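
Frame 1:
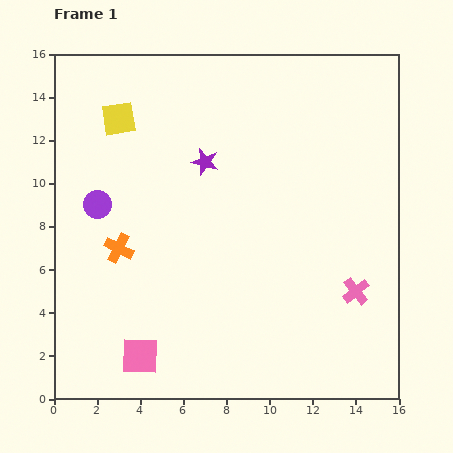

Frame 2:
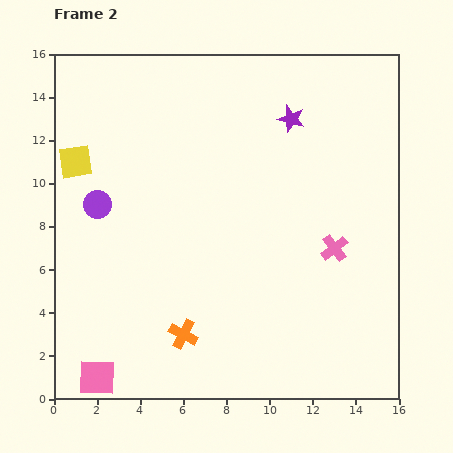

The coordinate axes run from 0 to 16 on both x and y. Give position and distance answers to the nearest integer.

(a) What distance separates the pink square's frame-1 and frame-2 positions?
2

The pink square moved from (4, 2) to (2, 1), a distance of √(2² + 1²) ≈ 2.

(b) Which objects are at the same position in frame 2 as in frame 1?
the purple circle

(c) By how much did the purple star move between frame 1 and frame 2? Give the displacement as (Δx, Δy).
(4, 2)

The purple star was at (7, 11) in frame 1 and (11, 13) in frame 2.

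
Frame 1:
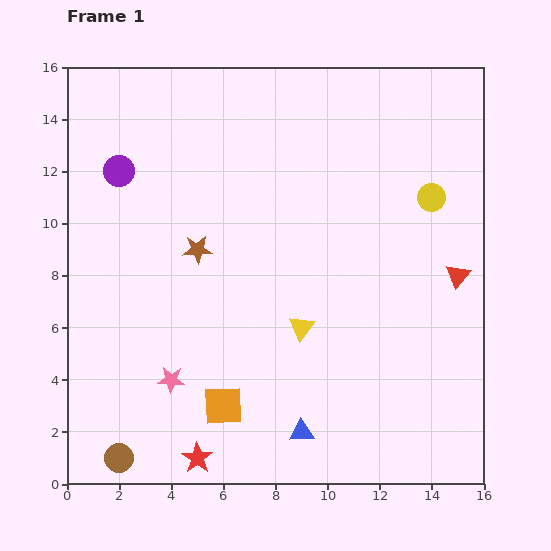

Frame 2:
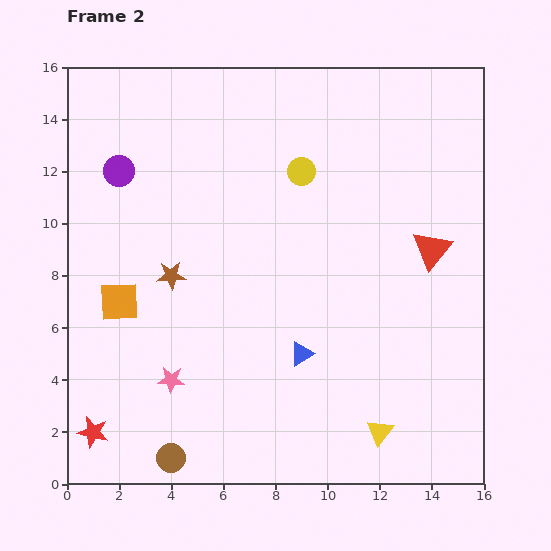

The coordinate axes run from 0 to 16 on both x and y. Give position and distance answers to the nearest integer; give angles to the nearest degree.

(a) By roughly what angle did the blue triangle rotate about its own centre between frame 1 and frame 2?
28° counter-clockwise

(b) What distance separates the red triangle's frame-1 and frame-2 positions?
1

The red triangle moved from (15, 8) to (14, 9), a distance of √(1² + 1²) ≈ 1.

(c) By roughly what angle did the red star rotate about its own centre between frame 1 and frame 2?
21° counter-clockwise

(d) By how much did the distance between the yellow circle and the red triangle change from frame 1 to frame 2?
+3

Distance in frame 1: 3. Distance in frame 2: 6.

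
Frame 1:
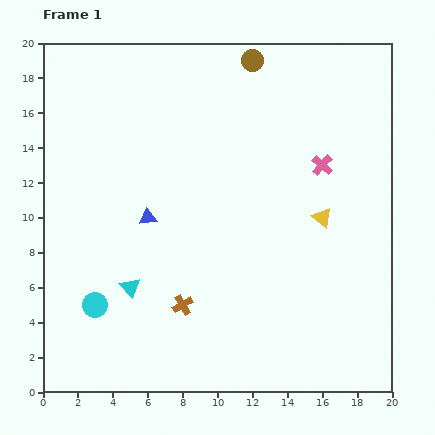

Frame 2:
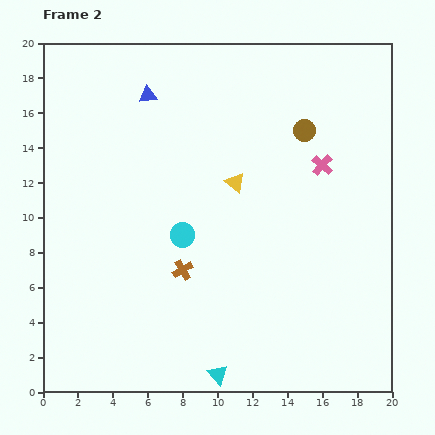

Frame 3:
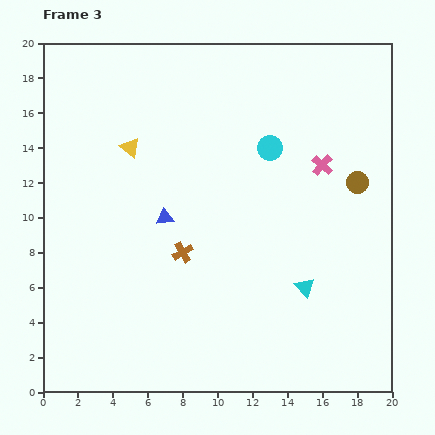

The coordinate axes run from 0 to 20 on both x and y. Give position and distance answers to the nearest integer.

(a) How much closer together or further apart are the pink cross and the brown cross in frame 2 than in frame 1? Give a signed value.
-1

Distance in frame 1: 11. Distance in frame 2: 10.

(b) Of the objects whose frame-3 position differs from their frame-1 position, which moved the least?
the blue triangle

(moved 1)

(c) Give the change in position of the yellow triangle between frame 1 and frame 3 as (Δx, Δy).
(-11, 4)

The yellow triangle was at (16, 10) in frame 1 and (5, 14) in frame 3.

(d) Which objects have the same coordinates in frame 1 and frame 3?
the pink cross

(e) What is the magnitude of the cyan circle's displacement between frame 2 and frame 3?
7

The cyan circle moved from (8, 9) to (13, 14), a distance of √(5² + 5²) ≈ 7.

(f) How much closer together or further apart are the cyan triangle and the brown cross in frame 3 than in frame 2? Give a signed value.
+1

Distance in frame 2: 6. Distance in frame 3: 7.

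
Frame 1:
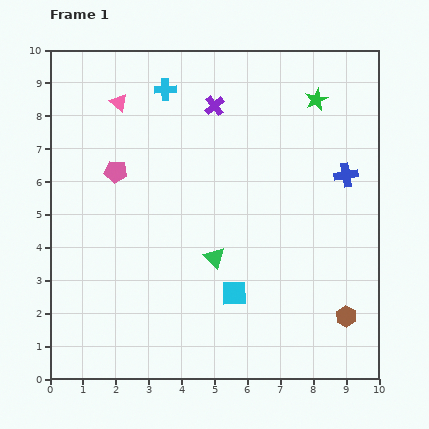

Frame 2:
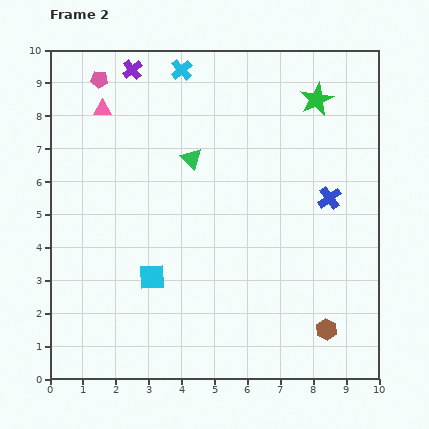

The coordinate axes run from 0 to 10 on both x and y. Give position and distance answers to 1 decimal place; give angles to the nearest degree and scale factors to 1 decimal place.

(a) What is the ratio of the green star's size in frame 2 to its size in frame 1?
1.5×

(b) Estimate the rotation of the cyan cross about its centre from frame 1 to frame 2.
39° counter-clockwise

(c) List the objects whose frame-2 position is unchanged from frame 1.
the green star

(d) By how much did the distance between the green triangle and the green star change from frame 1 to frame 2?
-1.5

Distance in frame 1: 5.7. Distance in frame 2: 4.2.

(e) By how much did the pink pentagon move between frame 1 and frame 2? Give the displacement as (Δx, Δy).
(-0.5, 2.8)

The pink pentagon was at (2.0, 6.3) in frame 1 and (1.5, 9.1) in frame 2.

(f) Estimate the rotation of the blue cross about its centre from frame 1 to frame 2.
27° counter-clockwise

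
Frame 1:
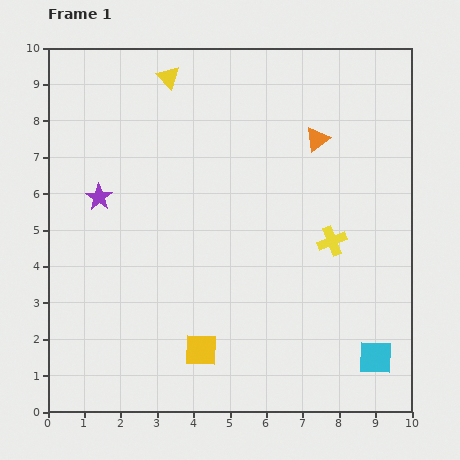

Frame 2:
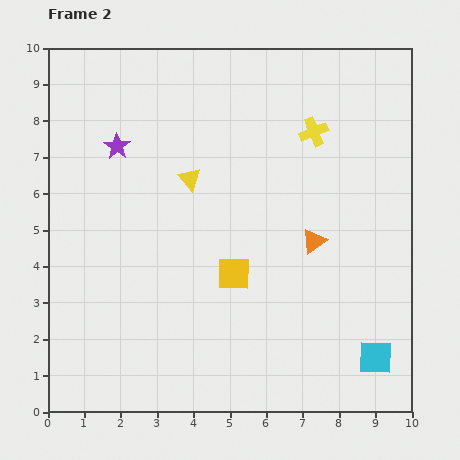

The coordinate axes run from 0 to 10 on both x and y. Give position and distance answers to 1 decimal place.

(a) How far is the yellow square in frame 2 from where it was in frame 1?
2.3

The yellow square moved from (4.2, 1.7) to (5.1, 3.8), a distance of √(0.9² + 2.1²) ≈ 2.3.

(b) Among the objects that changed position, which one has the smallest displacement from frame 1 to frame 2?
the purple star

(moved 1.5)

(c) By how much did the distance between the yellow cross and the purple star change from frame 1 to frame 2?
-1.1

Distance in frame 1: 6.5. Distance in frame 2: 5.4.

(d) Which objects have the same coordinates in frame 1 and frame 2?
the cyan square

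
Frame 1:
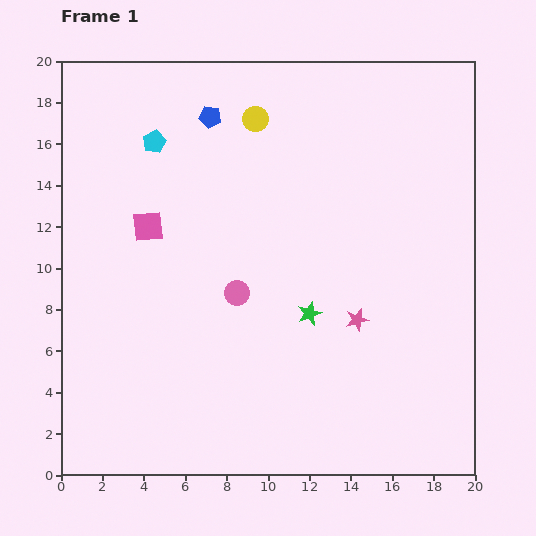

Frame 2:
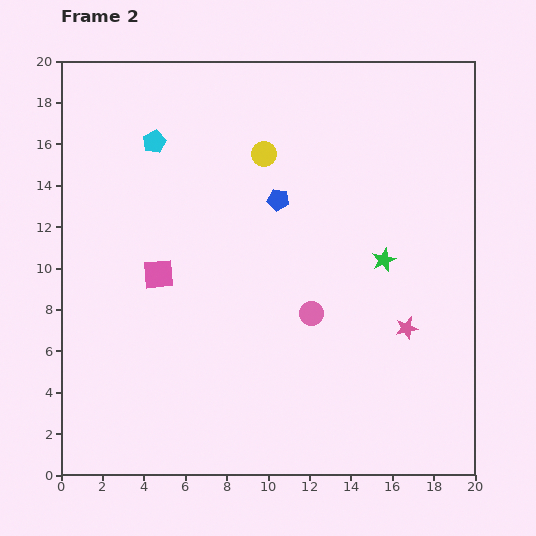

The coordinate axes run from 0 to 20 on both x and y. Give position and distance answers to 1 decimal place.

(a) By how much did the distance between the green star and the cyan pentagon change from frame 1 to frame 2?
+1.3

Distance in frame 1: 11.2. Distance in frame 2: 12.5.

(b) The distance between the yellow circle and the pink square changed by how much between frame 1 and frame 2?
+0.3

Distance in frame 1: 7.4. Distance in frame 2: 7.7.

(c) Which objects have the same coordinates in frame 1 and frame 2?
the cyan pentagon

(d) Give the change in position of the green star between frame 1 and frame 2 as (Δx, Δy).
(3.6, 2.6)

The green star was at (12.0, 7.8) in frame 1 and (15.6, 10.4) in frame 2.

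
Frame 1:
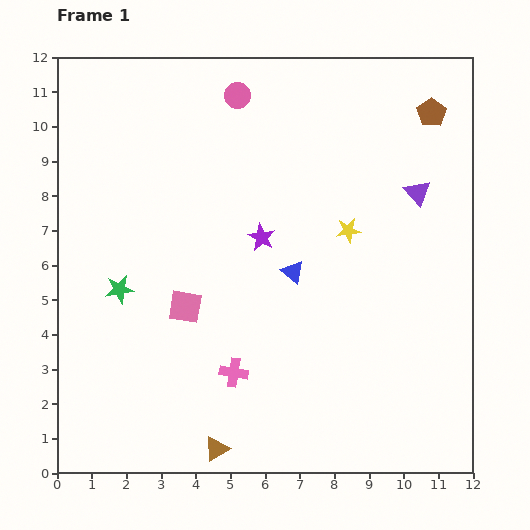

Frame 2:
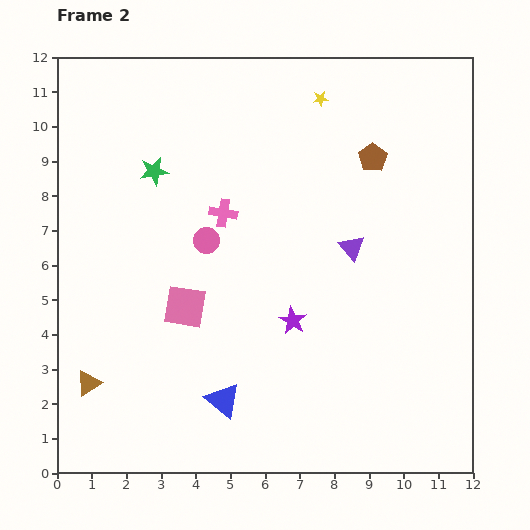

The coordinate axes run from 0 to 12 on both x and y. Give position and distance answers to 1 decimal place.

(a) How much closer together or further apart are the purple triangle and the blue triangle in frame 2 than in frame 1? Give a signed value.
+1.4

Distance in frame 1: 4.3. Distance in frame 2: 5.7.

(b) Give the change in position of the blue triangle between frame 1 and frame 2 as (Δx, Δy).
(-2.0, -3.7)

The blue triangle was at (6.8, 5.8) in frame 1 and (4.8, 2.1) in frame 2.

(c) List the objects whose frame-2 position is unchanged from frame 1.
the pink square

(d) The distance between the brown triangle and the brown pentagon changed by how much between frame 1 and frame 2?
-1.0

Distance in frame 1: 11.5. Distance in frame 2: 10.5.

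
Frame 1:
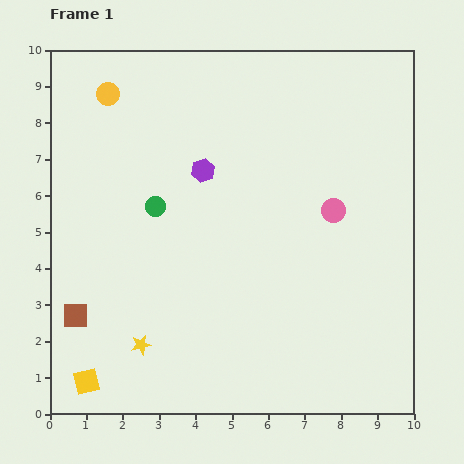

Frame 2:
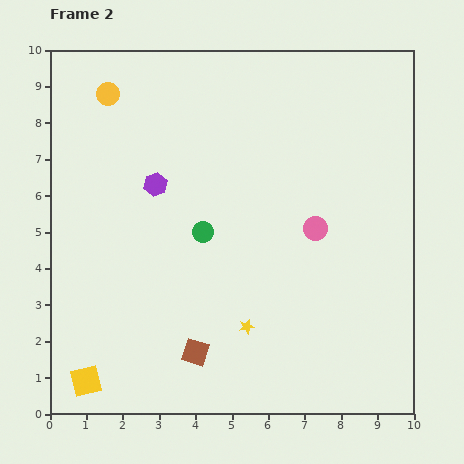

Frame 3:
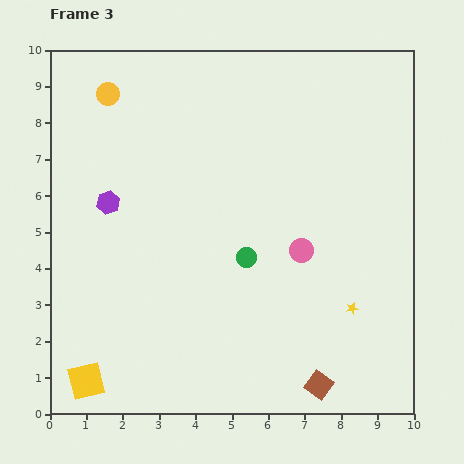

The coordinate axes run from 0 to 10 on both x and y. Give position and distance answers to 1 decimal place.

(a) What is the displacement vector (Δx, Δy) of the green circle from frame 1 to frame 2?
(1.3, -0.7)

The green circle was at (2.9, 5.7) in frame 1 and (4.2, 5.0) in frame 2.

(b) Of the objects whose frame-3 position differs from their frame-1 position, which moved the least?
the pink circle

(moved 1.4)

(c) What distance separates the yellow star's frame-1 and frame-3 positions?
5.9

The yellow star moved from (2.5, 1.9) to (8.3, 2.9), a distance of √(5.8² + 1.0²) ≈ 5.9.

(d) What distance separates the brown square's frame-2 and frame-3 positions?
3.5

The brown square moved from (4.0, 1.7) to (7.4, 0.8), a distance of √(3.4² + 0.9²) ≈ 3.5.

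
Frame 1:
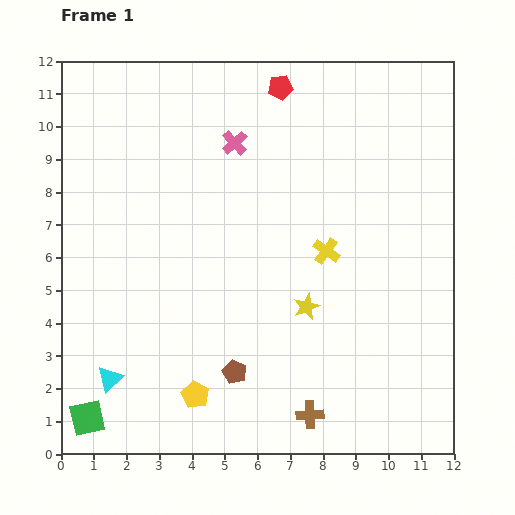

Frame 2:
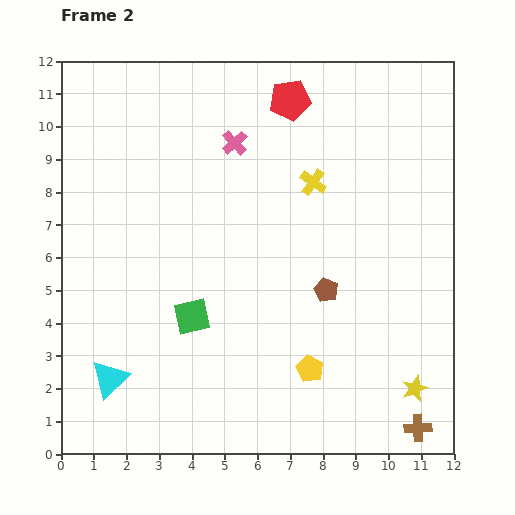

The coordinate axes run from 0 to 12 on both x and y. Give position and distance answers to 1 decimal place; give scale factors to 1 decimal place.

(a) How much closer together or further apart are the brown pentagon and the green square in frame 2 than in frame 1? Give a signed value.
-0.5

Distance in frame 1: 4.7. Distance in frame 2: 4.2.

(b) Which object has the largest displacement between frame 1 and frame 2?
the green square

(moved 4.5; next 4.1)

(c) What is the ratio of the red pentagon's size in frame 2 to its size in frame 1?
1.7×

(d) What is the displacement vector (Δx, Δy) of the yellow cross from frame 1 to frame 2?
(-0.4, 2.1)

The yellow cross was at (8.1, 6.2) in frame 1 and (7.7, 8.3) in frame 2.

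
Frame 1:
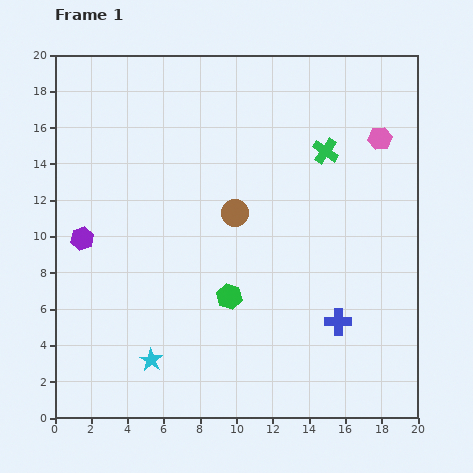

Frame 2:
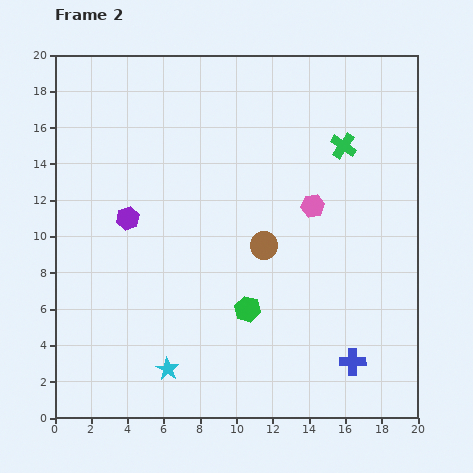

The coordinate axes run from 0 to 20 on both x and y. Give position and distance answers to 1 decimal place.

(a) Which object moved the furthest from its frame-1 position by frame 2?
the pink hexagon

(moved 5.2; next 2.7)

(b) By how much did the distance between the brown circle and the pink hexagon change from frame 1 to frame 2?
-5.5

Distance in frame 1: 9.0. Distance in frame 2: 3.5.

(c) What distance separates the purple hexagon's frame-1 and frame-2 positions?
2.7

The purple hexagon moved from (1.5, 9.9) to (4.0, 11.0), a distance of √(2.5² + 1.1²) ≈ 2.7.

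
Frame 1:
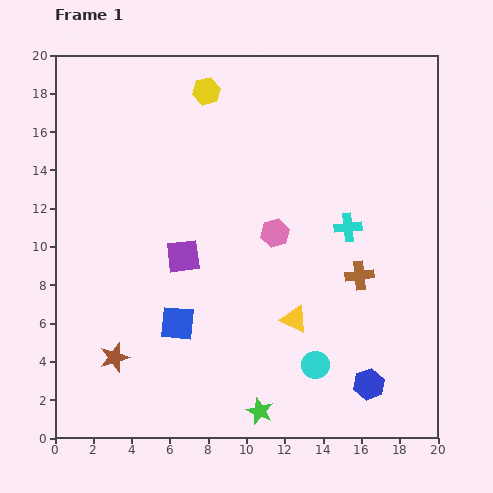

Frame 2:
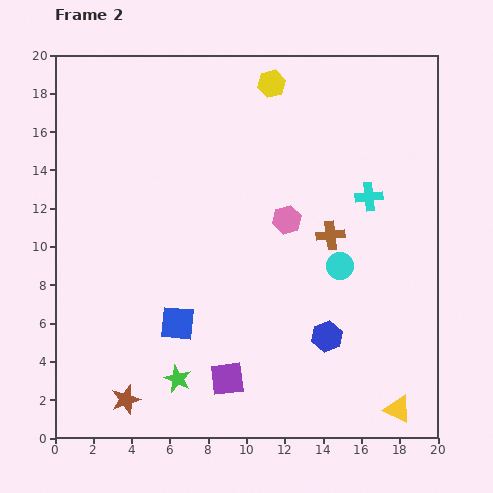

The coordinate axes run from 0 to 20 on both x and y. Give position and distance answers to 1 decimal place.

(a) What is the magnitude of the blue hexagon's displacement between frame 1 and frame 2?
3.3

The blue hexagon moved from (16.4, 2.8) to (14.2, 5.3), a distance of √(2.2² + 2.5²) ≈ 3.3.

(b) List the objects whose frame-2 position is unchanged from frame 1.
the blue square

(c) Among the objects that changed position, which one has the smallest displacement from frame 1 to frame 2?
the pink hexagon

(moved 0.9)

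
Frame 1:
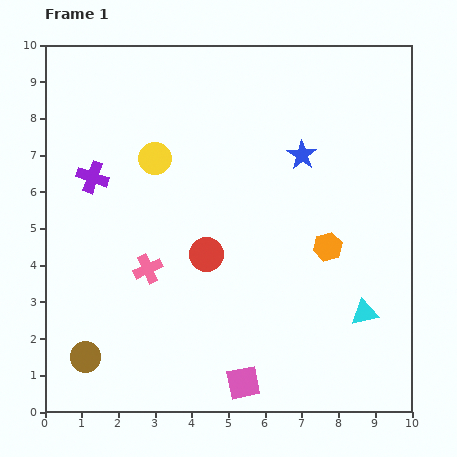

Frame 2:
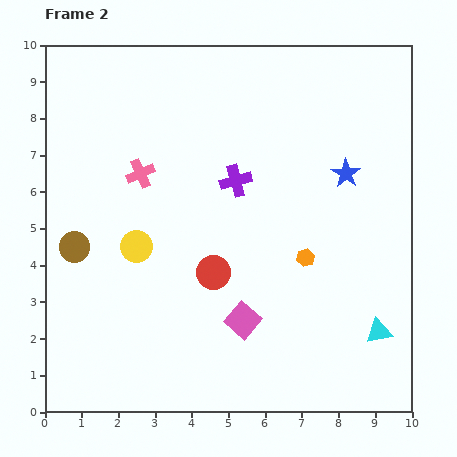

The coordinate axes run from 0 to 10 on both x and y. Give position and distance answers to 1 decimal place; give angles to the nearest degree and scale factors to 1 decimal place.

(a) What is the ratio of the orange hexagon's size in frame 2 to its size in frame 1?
0.6×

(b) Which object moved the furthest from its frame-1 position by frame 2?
the purple cross

(moved 3.9; next 3.0)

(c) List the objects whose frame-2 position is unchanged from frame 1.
none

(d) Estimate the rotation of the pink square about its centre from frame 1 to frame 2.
39° counter-clockwise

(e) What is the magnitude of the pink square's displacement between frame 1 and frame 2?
1.7

The pink square moved from (5.4, 0.8) to (5.4, 2.5), a distance of √(0.0² + 1.7²) ≈ 1.7.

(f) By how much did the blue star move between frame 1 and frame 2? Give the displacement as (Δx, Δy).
(1.2, -0.5)

The blue star was at (7.0, 7.0) in frame 1 and (8.2, 6.5) in frame 2.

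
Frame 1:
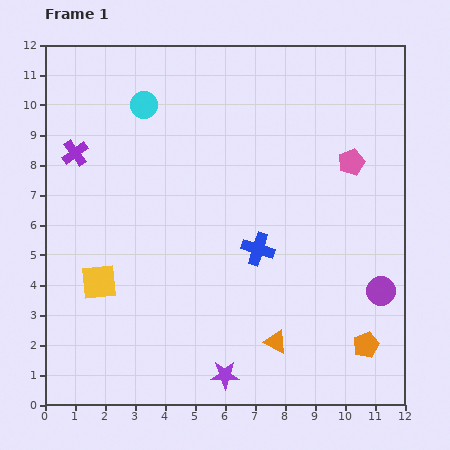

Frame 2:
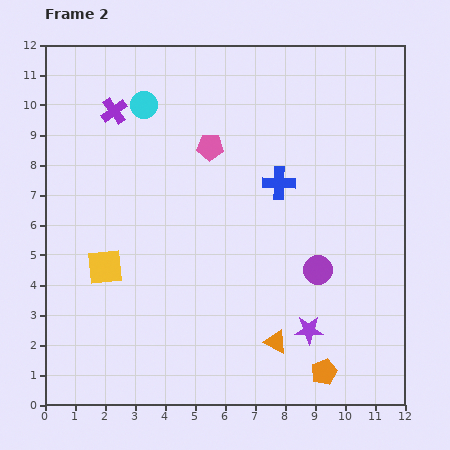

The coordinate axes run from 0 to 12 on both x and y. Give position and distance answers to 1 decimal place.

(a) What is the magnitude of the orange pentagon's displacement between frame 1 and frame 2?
1.7

The orange pentagon moved from (10.7, 2.0) to (9.3, 1.1), a distance of √(1.4² + 0.9²) ≈ 1.7.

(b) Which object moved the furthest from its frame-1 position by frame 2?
the pink pentagon

(moved 4.7; next 3.2)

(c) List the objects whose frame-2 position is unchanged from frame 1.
the cyan circle, the orange triangle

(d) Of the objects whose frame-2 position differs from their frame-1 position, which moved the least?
the yellow square

(moved 0.5)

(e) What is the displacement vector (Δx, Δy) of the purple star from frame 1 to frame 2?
(2.8, 1.5)

The purple star was at (6.0, 1.0) in frame 1 and (8.8, 2.5) in frame 2.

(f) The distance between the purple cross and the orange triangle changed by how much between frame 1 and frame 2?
+0.2

Distance in frame 1: 9.2. Distance in frame 2: 9.4.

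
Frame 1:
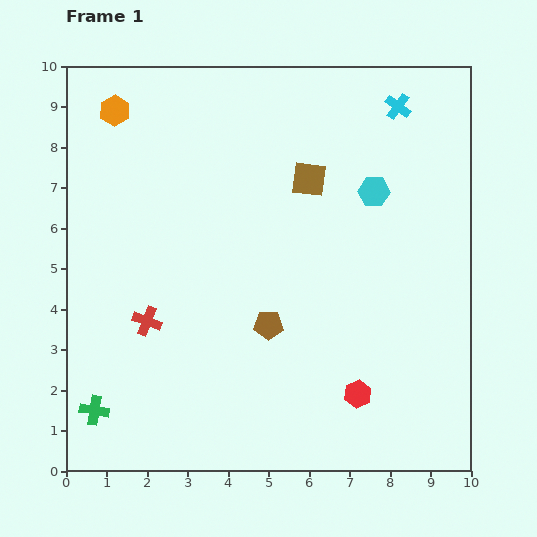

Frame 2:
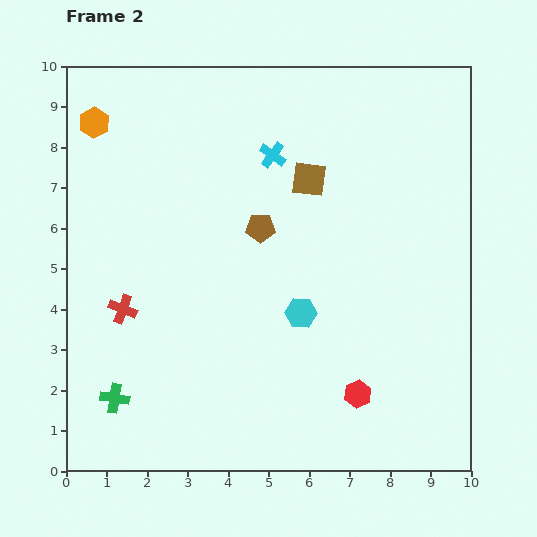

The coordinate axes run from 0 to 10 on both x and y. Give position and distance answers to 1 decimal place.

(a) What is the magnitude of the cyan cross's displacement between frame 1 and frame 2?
3.3

The cyan cross moved from (8.2, 9.0) to (5.1, 7.8), a distance of √(3.1² + 1.2²) ≈ 3.3.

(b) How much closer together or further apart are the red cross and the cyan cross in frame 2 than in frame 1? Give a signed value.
-2.9

Distance in frame 1: 8.2. Distance in frame 2: 5.3.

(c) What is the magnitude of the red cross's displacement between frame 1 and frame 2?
0.7

The red cross moved from (2.0, 3.7) to (1.4, 4.0), a distance of √(0.6² + 0.3²) ≈ 0.7.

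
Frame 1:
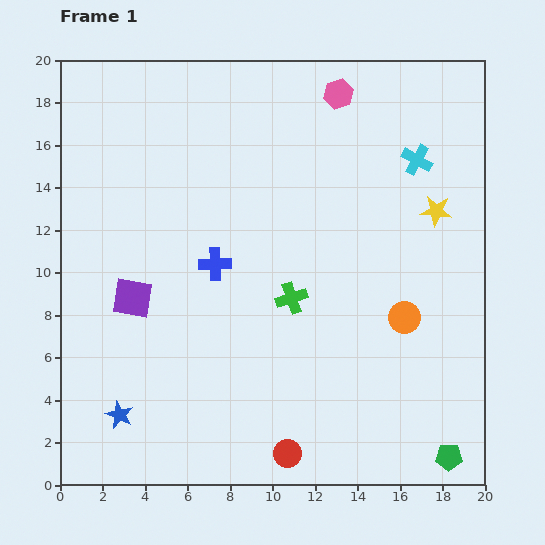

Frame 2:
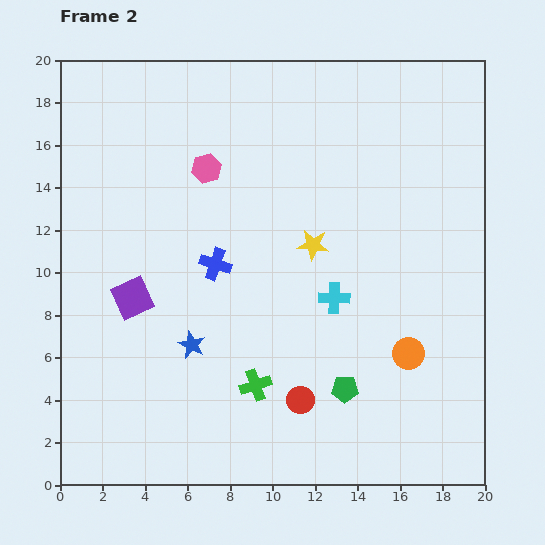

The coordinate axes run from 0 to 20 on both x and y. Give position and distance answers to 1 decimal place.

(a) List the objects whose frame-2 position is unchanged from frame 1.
the purple square, the blue cross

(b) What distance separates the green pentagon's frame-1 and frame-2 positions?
5.9

The green pentagon moved from (18.3, 1.3) to (13.4, 4.5), a distance of √(4.9² + 3.2²) ≈ 5.9.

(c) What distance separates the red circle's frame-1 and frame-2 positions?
2.6

The red circle moved from (10.7, 1.5) to (11.3, 4.0), a distance of √(0.6² + 2.5²) ≈ 2.6.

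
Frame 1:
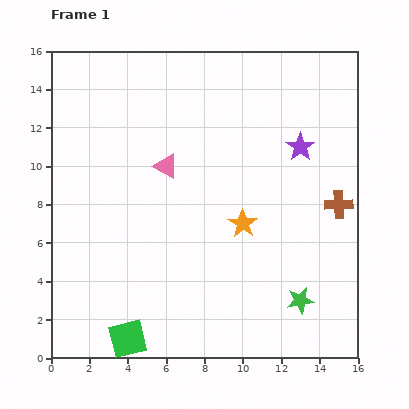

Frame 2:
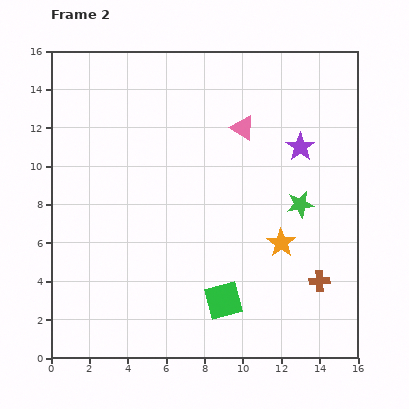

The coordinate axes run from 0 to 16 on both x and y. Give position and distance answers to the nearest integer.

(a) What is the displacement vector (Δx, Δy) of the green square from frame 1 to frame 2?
(5, 2)

The green square was at (4, 1) in frame 1 and (9, 3) in frame 2.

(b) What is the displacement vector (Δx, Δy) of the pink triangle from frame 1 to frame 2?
(4, 2)

The pink triangle was at (6, 10) in frame 1 and (10, 12) in frame 2.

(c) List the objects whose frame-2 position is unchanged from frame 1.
the purple star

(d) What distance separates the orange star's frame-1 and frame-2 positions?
2

The orange star moved from (10, 7) to (12, 6), a distance of √(2² + 1²) ≈ 2.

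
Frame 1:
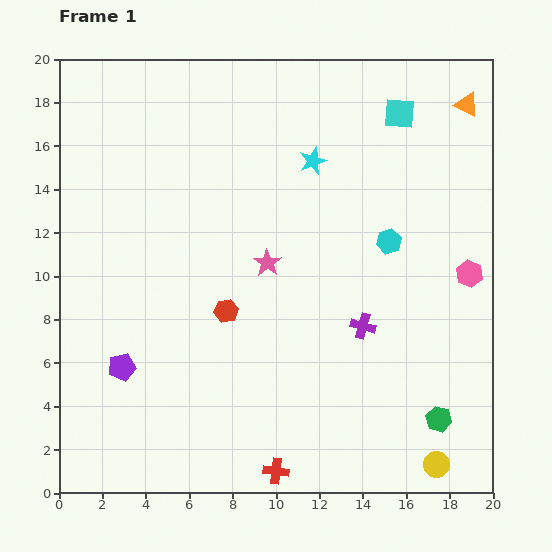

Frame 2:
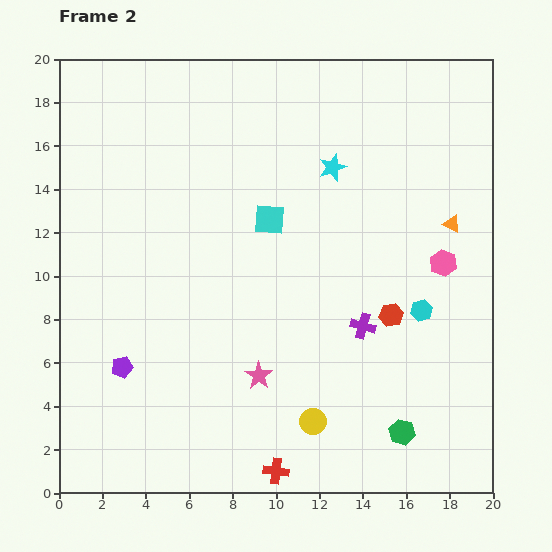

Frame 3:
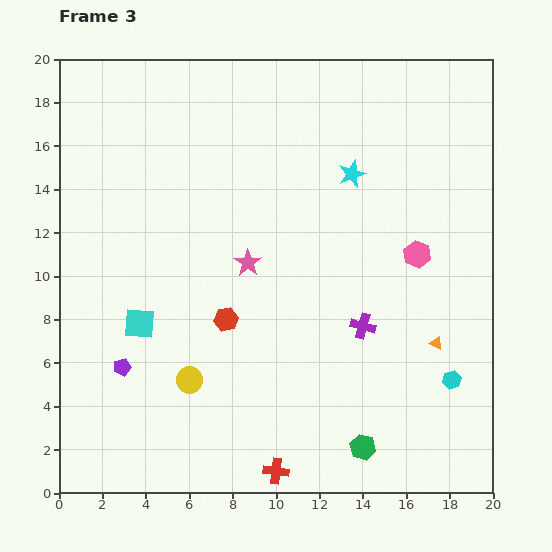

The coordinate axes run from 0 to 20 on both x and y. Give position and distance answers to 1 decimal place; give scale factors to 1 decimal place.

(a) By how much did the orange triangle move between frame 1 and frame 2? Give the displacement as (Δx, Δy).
(-0.7, -5.5)

The orange triangle was at (18.8, 17.9) in frame 1 and (18.1, 12.4) in frame 2.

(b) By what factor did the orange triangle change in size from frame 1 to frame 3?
0.6×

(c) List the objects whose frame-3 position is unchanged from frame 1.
the purple pentagon, the red cross, the purple cross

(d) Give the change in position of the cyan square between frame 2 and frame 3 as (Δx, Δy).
(-6.0, -4.8)

The cyan square was at (9.7, 12.6) in frame 2 and (3.7, 7.8) in frame 3.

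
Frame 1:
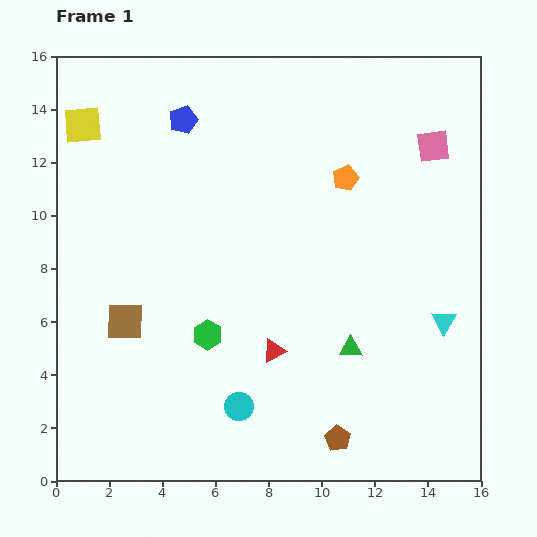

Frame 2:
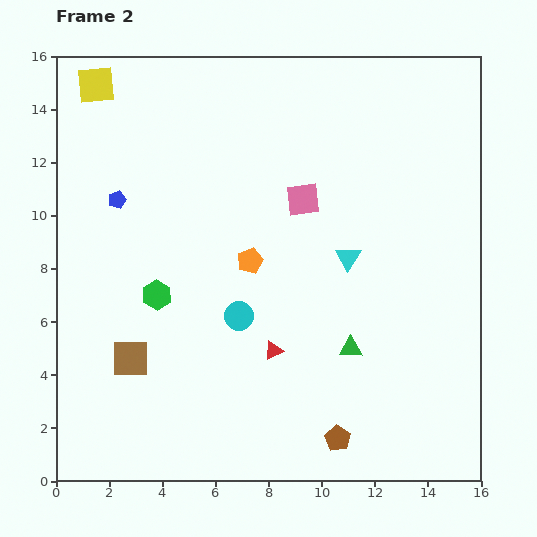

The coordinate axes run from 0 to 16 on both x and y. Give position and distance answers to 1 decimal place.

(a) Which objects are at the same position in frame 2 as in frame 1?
the green triangle, the red triangle, the brown pentagon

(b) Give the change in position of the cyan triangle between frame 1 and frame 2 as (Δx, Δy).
(-3.6, 2.4)

The cyan triangle was at (14.6, 6.0) in frame 1 and (11.0, 8.4) in frame 2.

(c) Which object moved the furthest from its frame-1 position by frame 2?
the pink square

(moved 5.3; next 4.8)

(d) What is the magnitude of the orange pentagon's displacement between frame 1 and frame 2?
4.8

The orange pentagon moved from (10.9, 11.4) to (7.3, 8.3), a distance of √(3.6² + 3.1²) ≈ 4.8.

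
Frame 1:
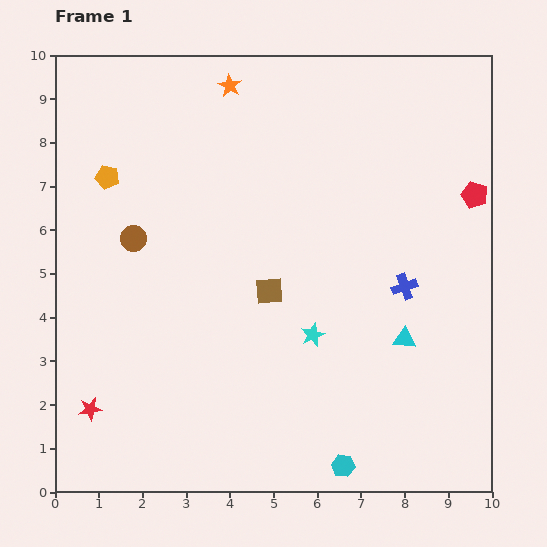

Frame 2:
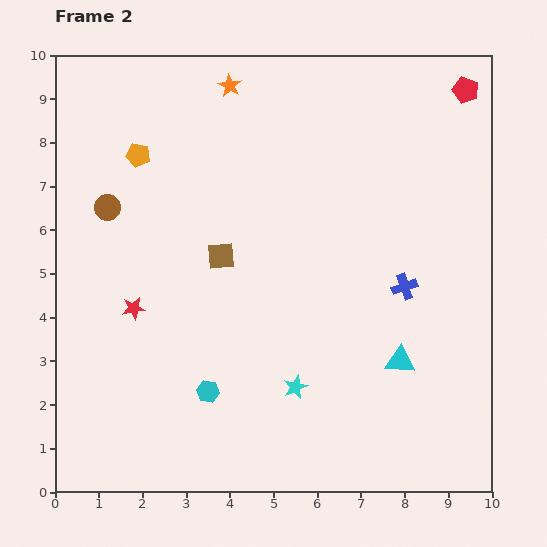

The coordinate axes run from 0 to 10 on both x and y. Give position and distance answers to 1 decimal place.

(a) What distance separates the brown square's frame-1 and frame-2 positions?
1.4

The brown square moved from (4.9, 4.6) to (3.8, 5.4), a distance of √(1.1² + 0.8²) ≈ 1.4.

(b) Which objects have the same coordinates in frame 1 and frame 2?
the orange star, the blue cross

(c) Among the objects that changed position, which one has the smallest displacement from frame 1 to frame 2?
the cyan triangle

(moved 0.5)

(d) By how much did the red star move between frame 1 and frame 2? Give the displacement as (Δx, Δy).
(1.0, 2.3)

The red star was at (0.8, 1.9) in frame 1 and (1.8, 4.2) in frame 2.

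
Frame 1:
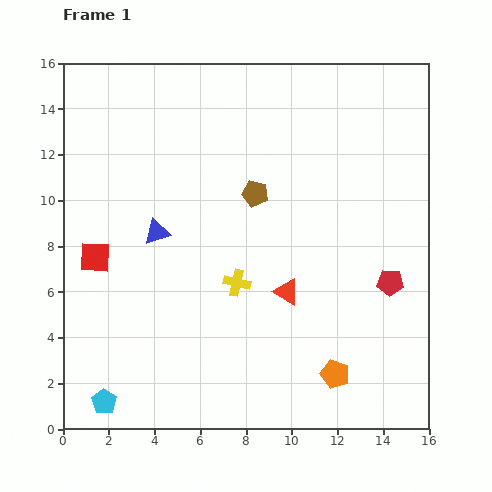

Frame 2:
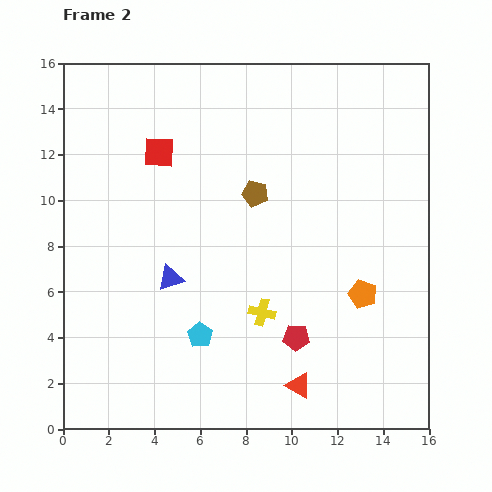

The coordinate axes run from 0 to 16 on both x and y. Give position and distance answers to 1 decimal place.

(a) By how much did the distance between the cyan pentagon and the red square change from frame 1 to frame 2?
+1.9

Distance in frame 1: 6.3. Distance in frame 2: 8.2.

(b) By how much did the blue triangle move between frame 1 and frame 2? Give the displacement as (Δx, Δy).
(0.6, -2.0)

The blue triangle was at (4.1, 8.6) in frame 1 and (4.7, 6.6) in frame 2.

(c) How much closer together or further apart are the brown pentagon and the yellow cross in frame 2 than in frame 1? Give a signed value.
+1.2

Distance in frame 1: 4.0. Distance in frame 2: 5.2.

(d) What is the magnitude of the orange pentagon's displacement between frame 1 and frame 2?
3.7

The orange pentagon moved from (11.9, 2.4) to (13.1, 5.9), a distance of √(1.2² + 3.5²) ≈ 3.7.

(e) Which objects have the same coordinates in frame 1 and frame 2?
the brown pentagon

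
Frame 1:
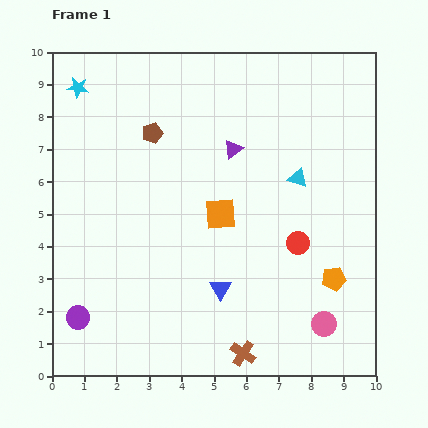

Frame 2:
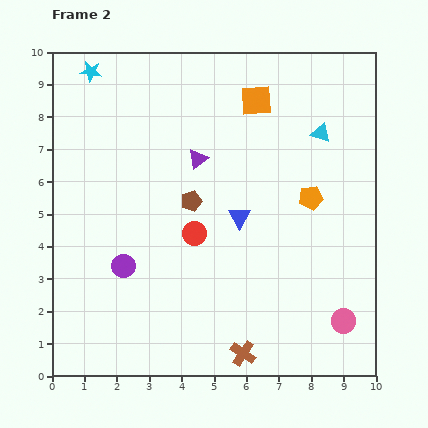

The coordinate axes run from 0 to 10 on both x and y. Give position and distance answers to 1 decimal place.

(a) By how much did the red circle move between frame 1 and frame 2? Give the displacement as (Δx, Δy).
(-3.2, 0.3)

The red circle was at (7.6, 4.1) in frame 1 and (4.4, 4.4) in frame 2.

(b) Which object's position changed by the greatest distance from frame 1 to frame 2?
the orange square

(moved 3.7; next 3.2)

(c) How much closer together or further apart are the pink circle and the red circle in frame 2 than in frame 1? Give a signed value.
+2.7

Distance in frame 1: 2.6. Distance in frame 2: 5.3.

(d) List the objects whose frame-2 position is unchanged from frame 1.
the brown cross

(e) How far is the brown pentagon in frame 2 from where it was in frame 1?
2.4

The brown pentagon moved from (3.1, 7.5) to (4.3, 5.4), a distance of √(1.2² + 2.1²) ≈ 2.4.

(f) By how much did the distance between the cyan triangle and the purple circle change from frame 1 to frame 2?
-0.7

Distance in frame 1: 8.0. Distance in frame 2: 7.3.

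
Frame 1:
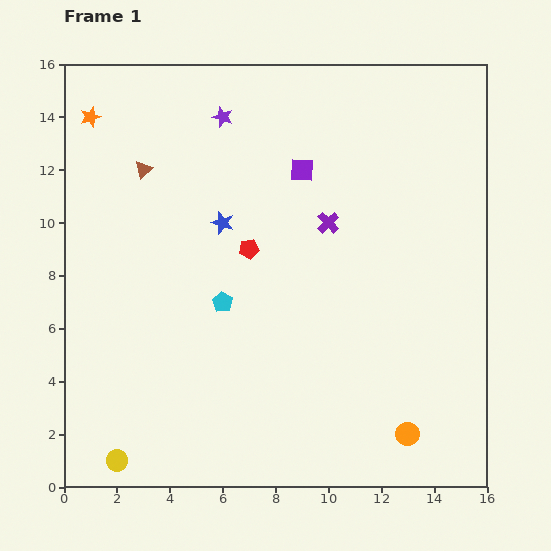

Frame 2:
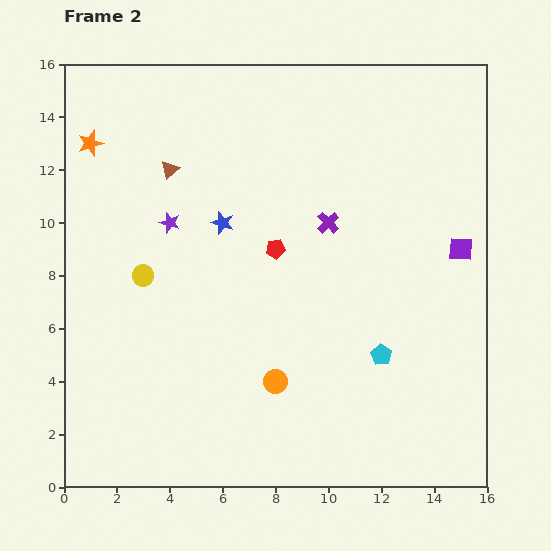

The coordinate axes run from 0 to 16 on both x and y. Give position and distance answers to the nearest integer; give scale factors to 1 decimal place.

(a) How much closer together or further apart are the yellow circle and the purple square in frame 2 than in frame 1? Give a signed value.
-1

Distance in frame 1: 13. Distance in frame 2: 12.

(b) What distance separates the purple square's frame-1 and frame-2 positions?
7

The purple square moved from (9, 12) to (15, 9), a distance of √(6² + 3²) ≈ 7.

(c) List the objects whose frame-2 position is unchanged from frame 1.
the purple cross, the blue star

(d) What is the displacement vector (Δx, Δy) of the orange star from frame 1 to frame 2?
(0, -1)

The orange star was at (1, 14) in frame 1 and (1, 13) in frame 2.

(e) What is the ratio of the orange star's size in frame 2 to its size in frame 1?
1.3×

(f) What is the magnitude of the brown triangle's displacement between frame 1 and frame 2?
1

The brown triangle moved from (3, 12) to (4, 12), a distance of √(1² + 0²) ≈ 1.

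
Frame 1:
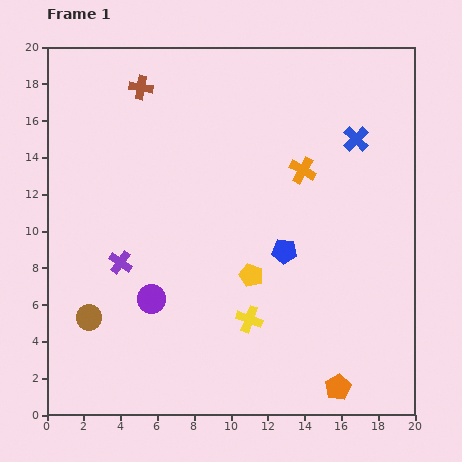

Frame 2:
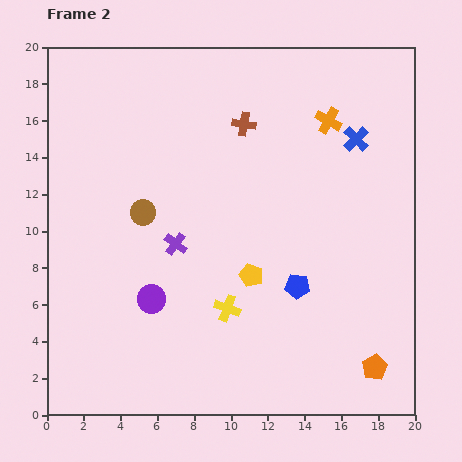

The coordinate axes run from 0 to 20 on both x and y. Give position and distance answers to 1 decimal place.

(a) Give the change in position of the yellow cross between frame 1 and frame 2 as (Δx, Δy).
(-1.2, 0.6)

The yellow cross was at (11.0, 5.2) in frame 1 and (9.8, 5.8) in frame 2.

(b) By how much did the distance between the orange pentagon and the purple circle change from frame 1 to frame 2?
+1.5

Distance in frame 1: 11.2. Distance in frame 2: 12.7.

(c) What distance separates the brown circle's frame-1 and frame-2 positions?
6.4

The brown circle moved from (2.3, 5.3) to (5.2, 11.0), a distance of √(2.9² + 5.7²) ≈ 6.4.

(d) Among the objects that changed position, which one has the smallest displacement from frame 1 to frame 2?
the yellow cross

(moved 1.3)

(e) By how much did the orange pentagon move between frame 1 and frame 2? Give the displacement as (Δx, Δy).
(2.0, 1.1)

The orange pentagon was at (15.8, 1.5) in frame 1 and (17.8, 2.6) in frame 2.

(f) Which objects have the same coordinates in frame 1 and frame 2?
the yellow pentagon, the purple circle, the blue cross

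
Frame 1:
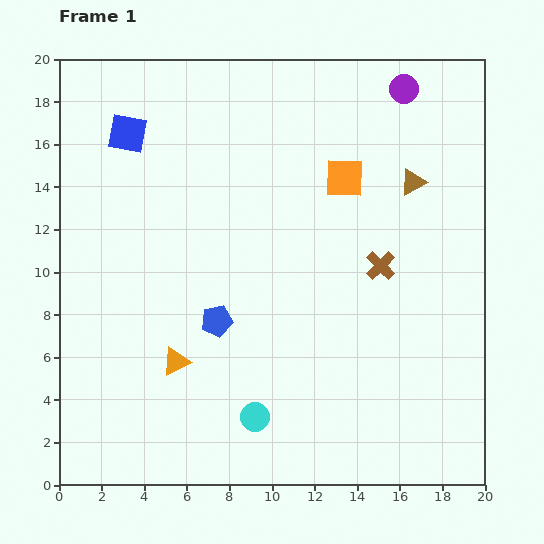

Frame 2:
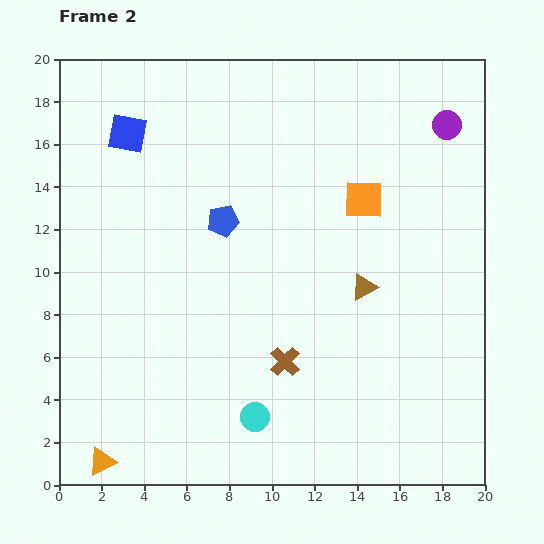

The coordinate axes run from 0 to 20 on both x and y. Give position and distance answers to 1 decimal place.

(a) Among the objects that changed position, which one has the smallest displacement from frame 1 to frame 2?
the orange square

(moved 1.3)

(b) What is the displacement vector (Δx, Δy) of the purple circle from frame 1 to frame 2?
(2.0, -1.7)

The purple circle was at (16.2, 18.6) in frame 1 and (18.2, 16.9) in frame 2.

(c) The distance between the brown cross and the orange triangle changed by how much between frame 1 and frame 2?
-0.8

Distance in frame 1: 10.6. Distance in frame 2: 9.8.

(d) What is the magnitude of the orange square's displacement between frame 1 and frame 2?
1.3

The orange square moved from (13.4, 14.4) to (14.3, 13.4), a distance of √(0.9² + 1.0²) ≈ 1.3.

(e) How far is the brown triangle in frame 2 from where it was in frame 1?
5.4

The brown triangle moved from (16.6, 14.2) to (14.3, 9.3), a distance of √(2.3² + 4.9²) ≈ 5.4.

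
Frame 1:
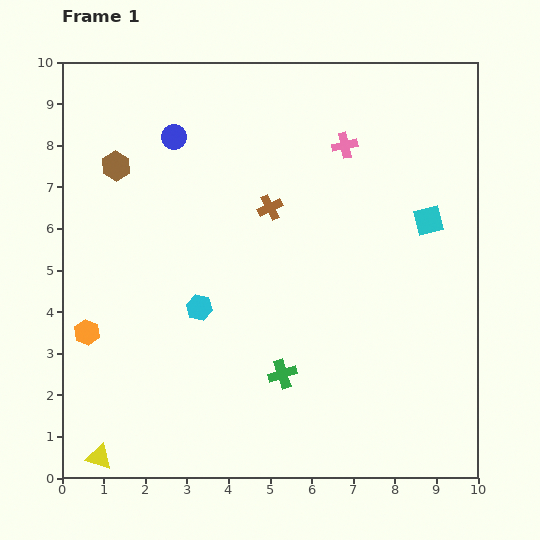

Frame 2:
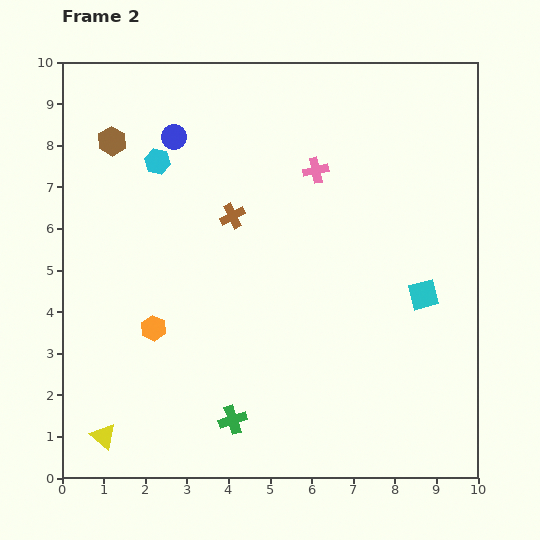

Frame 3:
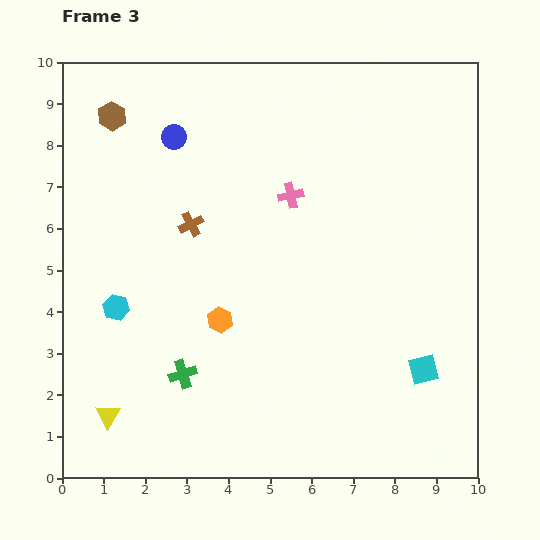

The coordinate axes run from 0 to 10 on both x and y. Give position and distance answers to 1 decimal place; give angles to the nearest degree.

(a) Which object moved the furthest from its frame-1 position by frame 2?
the cyan hexagon

(moved 3.6; next 1.8)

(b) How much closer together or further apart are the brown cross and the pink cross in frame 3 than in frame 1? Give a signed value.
+0.2

Distance in frame 1: 2.3. Distance in frame 3: 2.5.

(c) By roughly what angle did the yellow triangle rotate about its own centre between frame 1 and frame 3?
45° clockwise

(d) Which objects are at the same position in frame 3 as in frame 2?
the blue circle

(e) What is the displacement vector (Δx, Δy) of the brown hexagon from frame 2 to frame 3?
(0.0, 0.6)

The brown hexagon was at (1.2, 8.1) in frame 2 and (1.2, 8.7) in frame 3.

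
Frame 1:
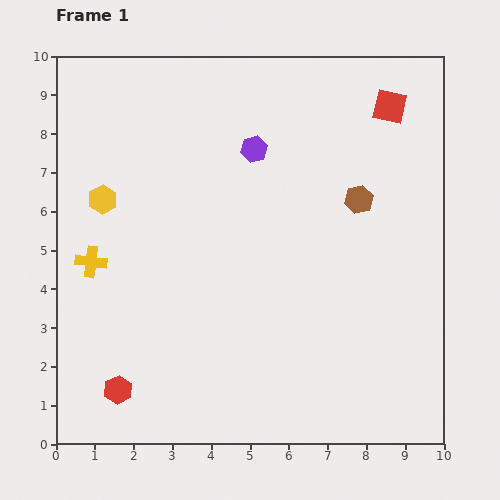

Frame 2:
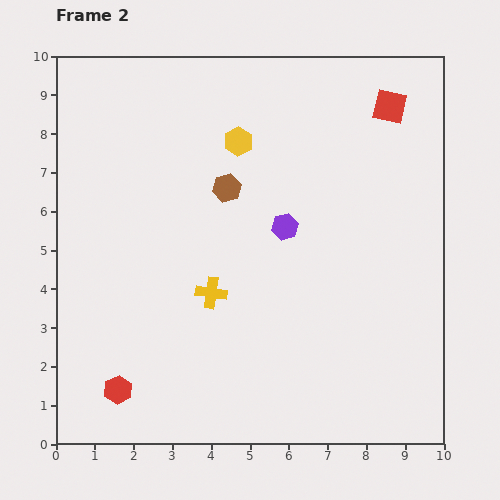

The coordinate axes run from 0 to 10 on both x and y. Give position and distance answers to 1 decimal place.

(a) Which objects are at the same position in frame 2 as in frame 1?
the red hexagon, the red square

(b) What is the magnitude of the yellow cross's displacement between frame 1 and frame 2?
3.2

The yellow cross moved from (0.9, 4.7) to (4.0, 3.9), a distance of √(3.1² + 0.8²) ≈ 3.2.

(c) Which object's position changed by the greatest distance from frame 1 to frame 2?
the yellow hexagon

(moved 3.8; next 3.4)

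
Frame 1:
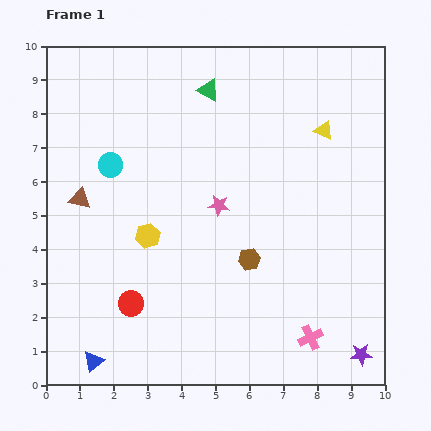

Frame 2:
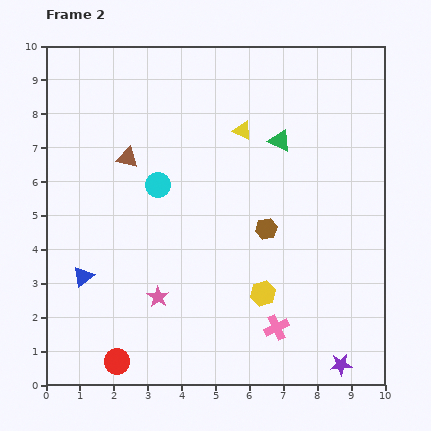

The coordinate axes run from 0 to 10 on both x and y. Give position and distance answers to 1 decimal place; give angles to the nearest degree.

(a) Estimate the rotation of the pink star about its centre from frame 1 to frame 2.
25° clockwise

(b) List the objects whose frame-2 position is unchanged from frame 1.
none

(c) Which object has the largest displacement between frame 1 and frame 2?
the yellow hexagon

(moved 3.8; next 3.2)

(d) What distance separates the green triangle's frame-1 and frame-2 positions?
2.6

The green triangle moved from (4.8, 8.7) to (6.9, 7.2), a distance of √(2.1² + 1.5²) ≈ 2.6.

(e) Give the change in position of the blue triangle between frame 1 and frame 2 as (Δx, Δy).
(-0.3, 2.5)

The blue triangle was at (1.4, 0.7) in frame 1 and (1.1, 3.2) in frame 2.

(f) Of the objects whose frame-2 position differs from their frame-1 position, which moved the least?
the purple star

(moved 0.7)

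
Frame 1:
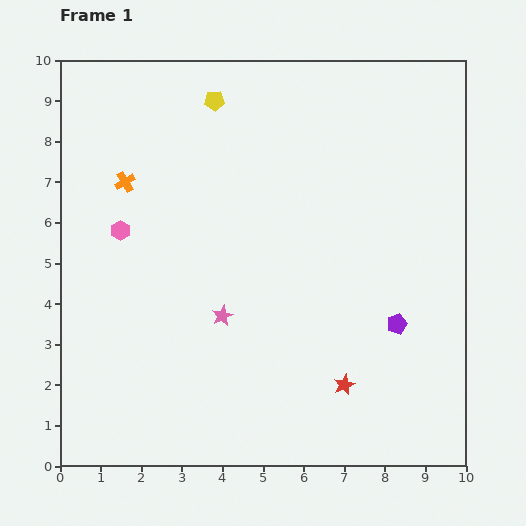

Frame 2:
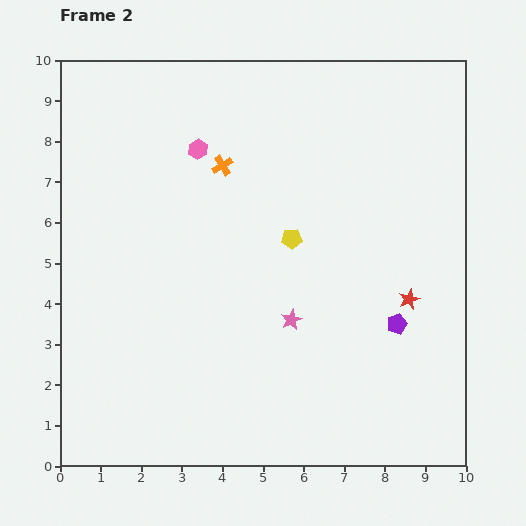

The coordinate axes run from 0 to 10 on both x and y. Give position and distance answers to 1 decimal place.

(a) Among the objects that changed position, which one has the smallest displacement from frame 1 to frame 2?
the pink star

(moved 1.7)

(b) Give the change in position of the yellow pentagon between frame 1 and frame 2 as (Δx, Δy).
(1.9, -3.4)

The yellow pentagon was at (3.8, 9.0) in frame 1 and (5.7, 5.6) in frame 2.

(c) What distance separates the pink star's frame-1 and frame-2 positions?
1.7

The pink star moved from (4.0, 3.7) to (5.7, 3.6), a distance of √(1.7² + 0.1²) ≈ 1.7.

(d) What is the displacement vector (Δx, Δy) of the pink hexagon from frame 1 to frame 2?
(1.9, 2.0)

The pink hexagon was at (1.5, 5.8) in frame 1 and (3.4, 7.8) in frame 2.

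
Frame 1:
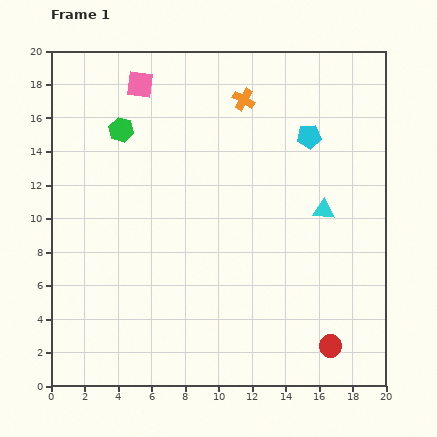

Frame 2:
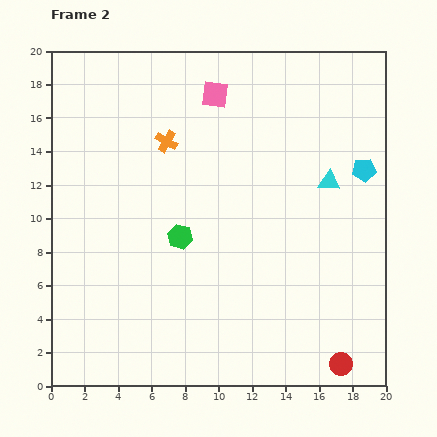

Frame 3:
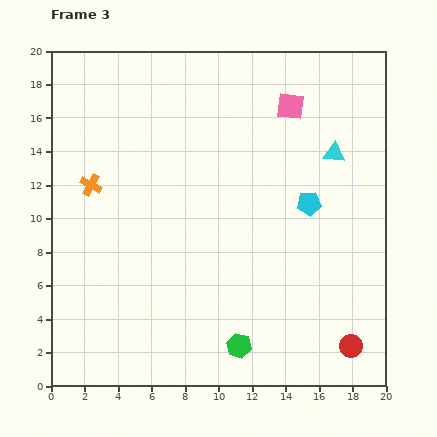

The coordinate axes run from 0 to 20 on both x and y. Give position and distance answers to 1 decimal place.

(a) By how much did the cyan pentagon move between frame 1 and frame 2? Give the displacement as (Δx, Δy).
(3.3, -2.0)

The cyan pentagon was at (15.4, 14.9) in frame 1 and (18.7, 12.9) in frame 2.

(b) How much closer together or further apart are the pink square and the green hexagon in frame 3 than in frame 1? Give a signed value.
+11.7

Distance in frame 1: 2.9. Distance in frame 3: 14.6.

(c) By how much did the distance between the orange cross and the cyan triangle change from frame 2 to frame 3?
+4.6

Distance in frame 2: 10.0. Distance in frame 3: 14.6.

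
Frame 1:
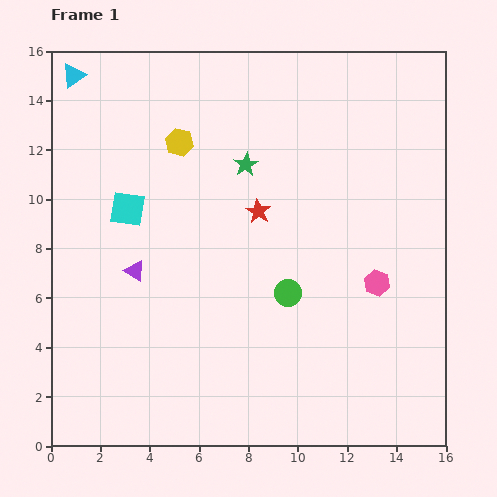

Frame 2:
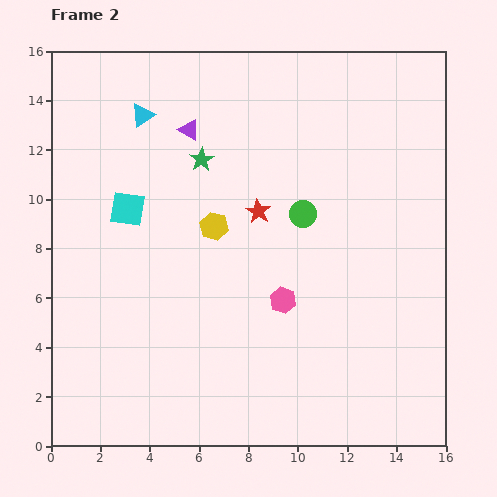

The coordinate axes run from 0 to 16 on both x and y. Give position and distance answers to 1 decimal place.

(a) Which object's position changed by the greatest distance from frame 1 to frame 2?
the purple triangle

(moved 6.1; next 3.9)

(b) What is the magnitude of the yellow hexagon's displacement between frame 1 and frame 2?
3.7

The yellow hexagon moved from (5.2, 12.3) to (6.6, 8.9), a distance of √(1.4² + 3.4²) ≈ 3.7.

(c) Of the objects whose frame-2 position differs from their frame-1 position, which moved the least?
the green star

(moved 1.8)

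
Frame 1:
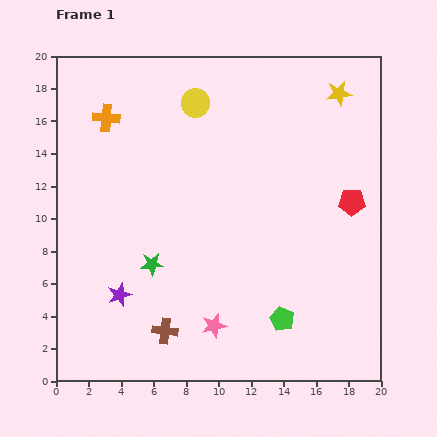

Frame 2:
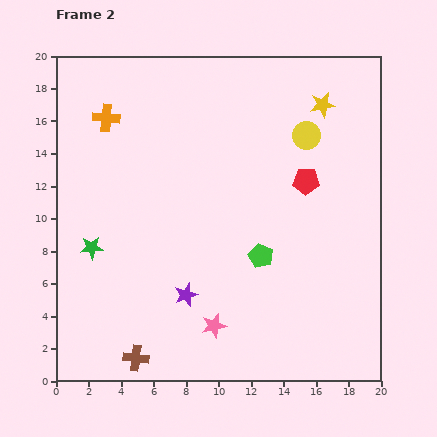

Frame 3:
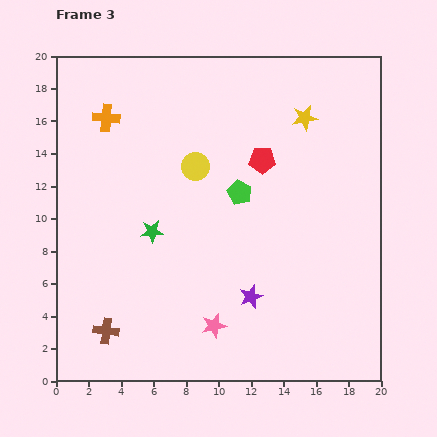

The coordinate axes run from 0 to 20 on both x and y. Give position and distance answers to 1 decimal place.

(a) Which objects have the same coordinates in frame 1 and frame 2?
the orange cross, the pink star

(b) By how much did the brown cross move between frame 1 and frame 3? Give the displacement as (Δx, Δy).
(-3.6, 0.0)

The brown cross was at (6.7, 3.1) in frame 1 and (3.1, 3.1) in frame 3.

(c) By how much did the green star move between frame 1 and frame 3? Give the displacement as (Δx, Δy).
(0.0, 2.0)

The green star was at (5.9, 7.2) in frame 1 and (5.9, 9.2) in frame 3.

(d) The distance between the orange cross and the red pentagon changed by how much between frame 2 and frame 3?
-3.0

Distance in frame 2: 12.9. Distance in frame 3: 9.9.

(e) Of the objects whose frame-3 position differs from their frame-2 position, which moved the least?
the yellow star

(moved 1.4)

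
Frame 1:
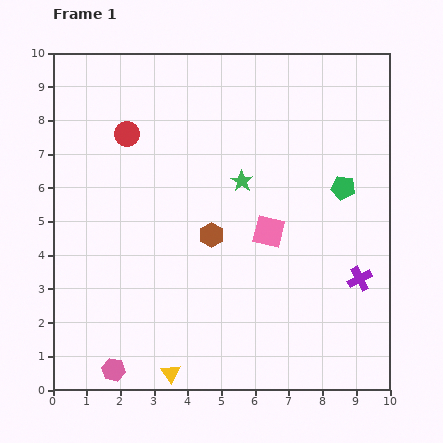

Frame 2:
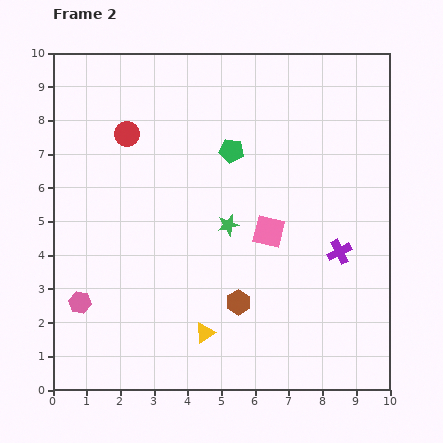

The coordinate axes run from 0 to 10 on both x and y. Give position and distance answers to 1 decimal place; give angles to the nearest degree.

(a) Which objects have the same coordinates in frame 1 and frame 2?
the red circle, the pink square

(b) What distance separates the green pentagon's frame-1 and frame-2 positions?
3.5

The green pentagon moved from (8.6, 6.0) to (5.3, 7.1), a distance of √(3.3² + 1.1²) ≈ 3.5.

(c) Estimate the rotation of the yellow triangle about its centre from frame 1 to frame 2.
32° clockwise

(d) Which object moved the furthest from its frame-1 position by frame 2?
the green pentagon

(moved 3.5; next 2.2)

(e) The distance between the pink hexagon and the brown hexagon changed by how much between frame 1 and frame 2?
-0.2

Distance in frame 1: 4.9. Distance in frame 2: 4.7.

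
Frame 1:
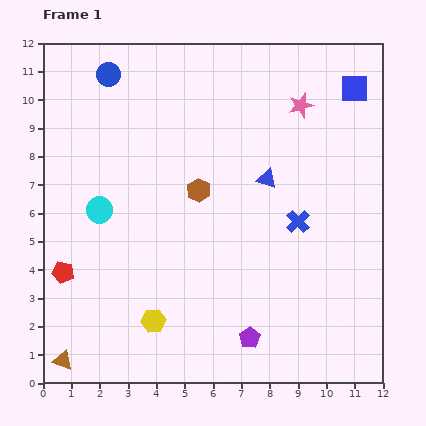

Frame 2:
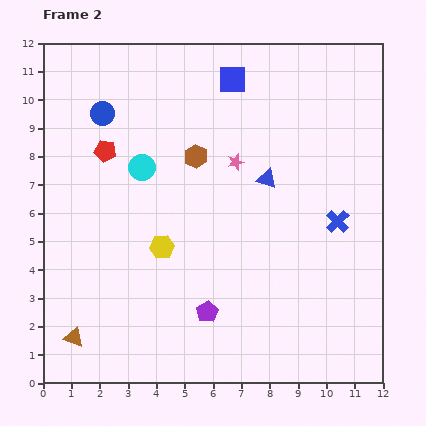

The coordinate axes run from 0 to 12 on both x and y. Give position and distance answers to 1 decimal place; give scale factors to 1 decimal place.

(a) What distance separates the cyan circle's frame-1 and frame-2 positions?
2.1

The cyan circle moved from (2.0, 6.1) to (3.5, 7.6), a distance of √(1.5² + 1.5²) ≈ 2.1.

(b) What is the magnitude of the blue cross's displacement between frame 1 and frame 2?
1.4

The blue cross moved from (9.0, 5.7) to (10.4, 5.7), a distance of √(1.4² + 0.0²) ≈ 1.4.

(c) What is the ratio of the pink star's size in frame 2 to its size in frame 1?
0.7×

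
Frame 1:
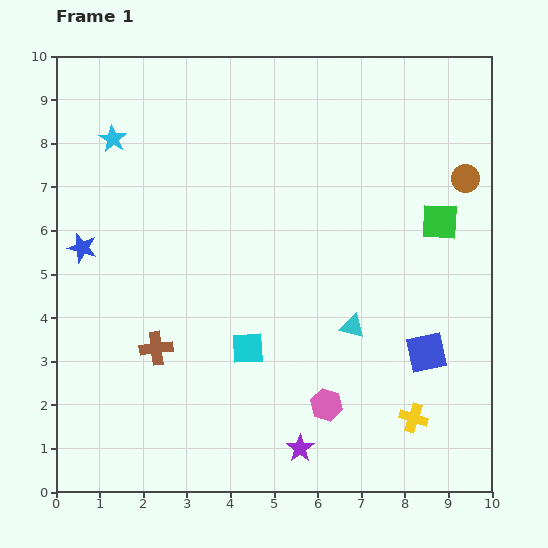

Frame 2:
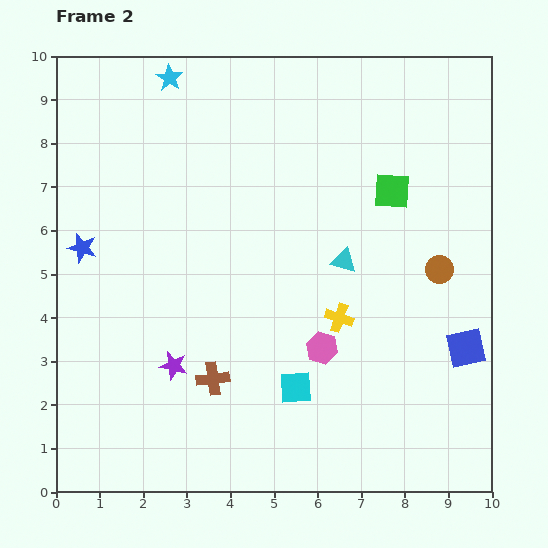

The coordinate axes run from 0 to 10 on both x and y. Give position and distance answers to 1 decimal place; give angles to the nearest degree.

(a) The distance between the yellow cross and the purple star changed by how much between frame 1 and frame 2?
+1.3

Distance in frame 1: 2.7. Distance in frame 2: 4.0.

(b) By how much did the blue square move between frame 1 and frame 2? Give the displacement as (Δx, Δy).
(0.9, 0.1)

The blue square was at (8.5, 3.2) in frame 1 and (9.4, 3.3) in frame 2.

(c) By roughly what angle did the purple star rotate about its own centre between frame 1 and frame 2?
24° counter-clockwise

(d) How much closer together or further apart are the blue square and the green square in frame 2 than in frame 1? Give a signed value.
+1.0

Distance in frame 1: 3.0. Distance in frame 2: 4.0.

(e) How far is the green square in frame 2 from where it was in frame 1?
1.3

The green square moved from (8.8, 6.2) to (7.7, 6.9), a distance of √(1.1² + 0.7²) ≈ 1.3.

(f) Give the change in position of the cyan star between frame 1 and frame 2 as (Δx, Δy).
(1.3, 1.4)

The cyan star was at (1.3, 8.1) in frame 1 and (2.6, 9.5) in frame 2.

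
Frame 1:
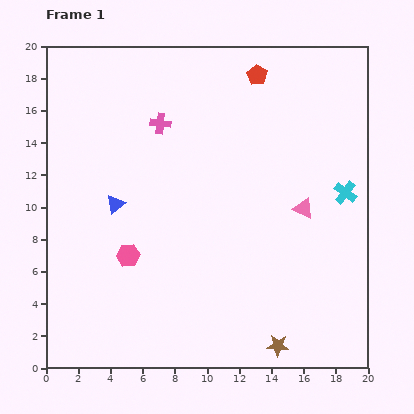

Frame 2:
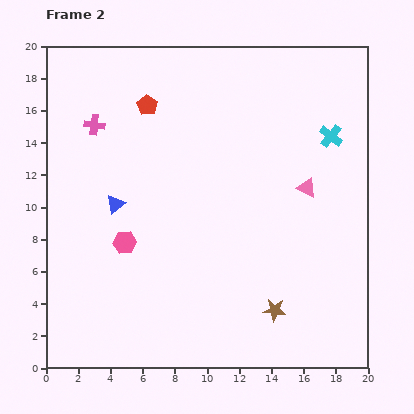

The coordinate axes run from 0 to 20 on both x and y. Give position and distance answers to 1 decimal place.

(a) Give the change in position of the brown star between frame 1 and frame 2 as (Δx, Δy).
(-0.2, 2.2)

The brown star was at (14.4, 1.4) in frame 1 and (14.2, 3.6) in frame 2.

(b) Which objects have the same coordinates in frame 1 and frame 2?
the blue triangle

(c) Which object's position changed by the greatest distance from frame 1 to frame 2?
the red pentagon

(moved 7.1; next 4.1)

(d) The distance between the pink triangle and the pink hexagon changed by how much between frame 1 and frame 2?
+0.5

Distance in frame 1: 11.3. Distance in frame 2: 11.8.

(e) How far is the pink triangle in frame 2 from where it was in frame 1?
1.3

The pink triangle moved from (16.0, 9.9) to (16.2, 11.2), a distance of √(0.2² + 1.3²) ≈ 1.3.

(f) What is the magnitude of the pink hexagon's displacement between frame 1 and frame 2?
0.8

The pink hexagon moved from (5.1, 7.0) to (4.9, 7.8), a distance of √(0.2² + 0.8²) ≈ 0.8.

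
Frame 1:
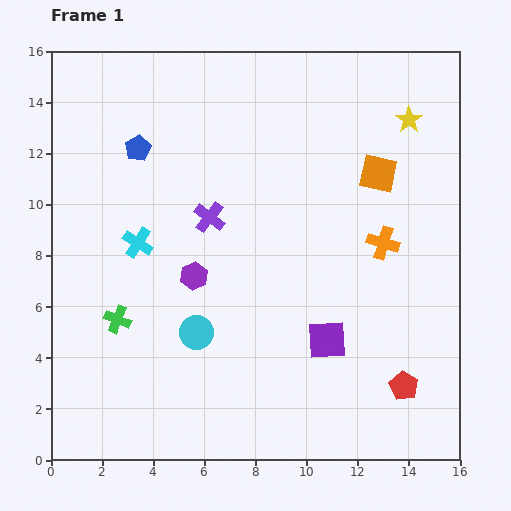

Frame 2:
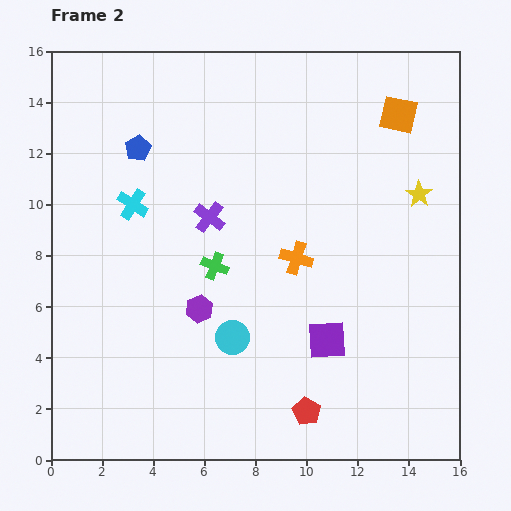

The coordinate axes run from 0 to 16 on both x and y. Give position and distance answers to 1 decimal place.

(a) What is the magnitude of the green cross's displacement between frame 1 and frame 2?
4.3

The green cross moved from (2.6, 5.5) to (6.4, 7.6), a distance of √(3.8² + 2.1²) ≈ 4.3.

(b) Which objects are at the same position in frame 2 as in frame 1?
the blue pentagon, the purple square, the purple cross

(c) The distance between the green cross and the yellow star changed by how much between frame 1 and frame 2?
-5.3

Distance in frame 1: 13.8. Distance in frame 2: 8.5.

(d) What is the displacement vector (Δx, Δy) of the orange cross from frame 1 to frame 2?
(-3.4, -0.6)

The orange cross was at (13.0, 8.5) in frame 1 and (9.6, 7.9) in frame 2.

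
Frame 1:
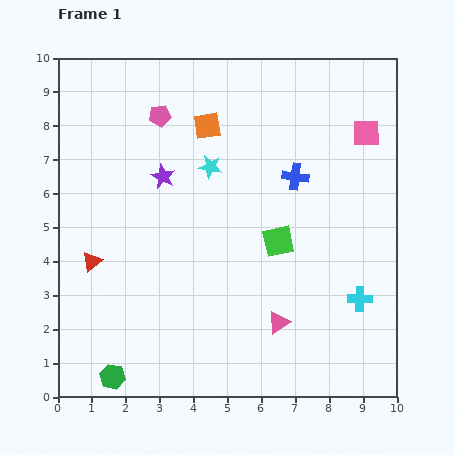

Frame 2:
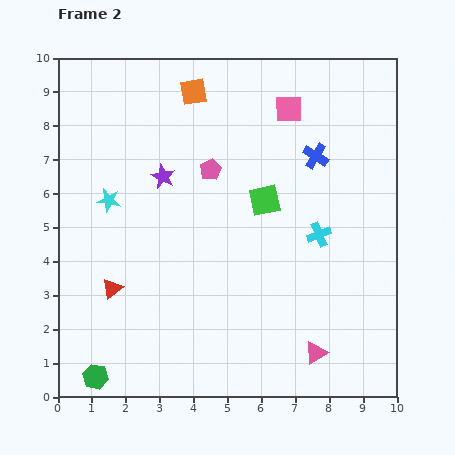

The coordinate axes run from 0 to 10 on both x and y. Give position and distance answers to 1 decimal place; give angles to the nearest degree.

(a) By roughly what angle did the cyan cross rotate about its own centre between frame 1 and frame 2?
22° counter-clockwise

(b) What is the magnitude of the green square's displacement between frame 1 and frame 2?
1.3

The green square moved from (6.5, 4.6) to (6.1, 5.8), a distance of √(0.4² + 1.2²) ≈ 1.3.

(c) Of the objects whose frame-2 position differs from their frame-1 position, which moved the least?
the green hexagon

(moved 0.5)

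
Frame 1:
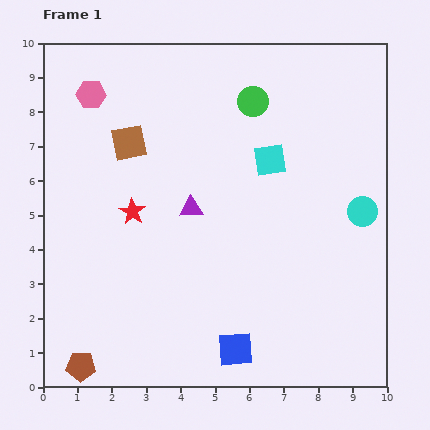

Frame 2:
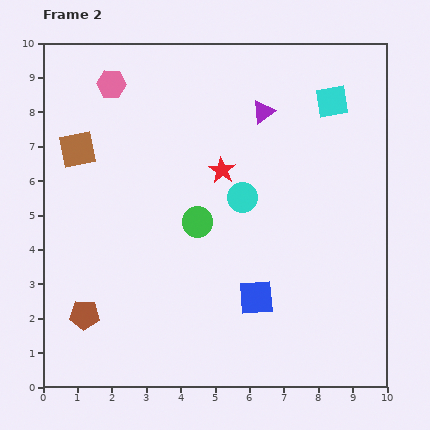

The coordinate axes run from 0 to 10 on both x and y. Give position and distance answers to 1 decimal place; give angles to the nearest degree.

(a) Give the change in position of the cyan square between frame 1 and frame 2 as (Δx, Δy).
(1.8, 1.7)

The cyan square was at (6.6, 6.6) in frame 1 and (8.4, 8.3) in frame 2.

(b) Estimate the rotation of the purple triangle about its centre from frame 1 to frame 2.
32° counter-clockwise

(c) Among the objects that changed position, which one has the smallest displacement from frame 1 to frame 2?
the pink hexagon

(moved 0.7)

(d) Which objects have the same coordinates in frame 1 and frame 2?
none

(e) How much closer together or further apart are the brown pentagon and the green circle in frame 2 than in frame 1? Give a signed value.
-4.9

Distance in frame 1: 9.2. Distance in frame 2: 4.3.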